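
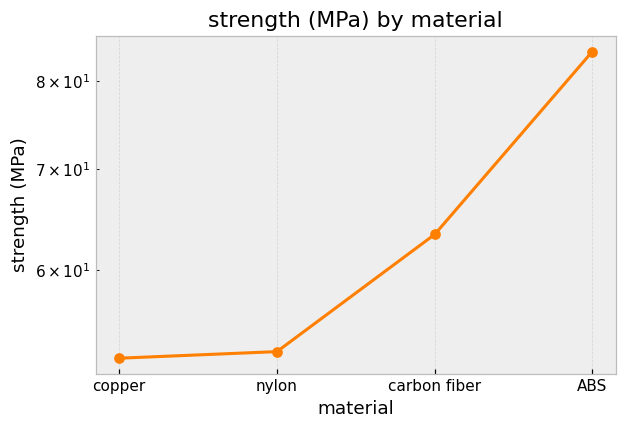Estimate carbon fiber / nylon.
≈ 1.18×

carbon fiber ≈ 65, nylon ≈ 55; 65/55 ≈ 1.18.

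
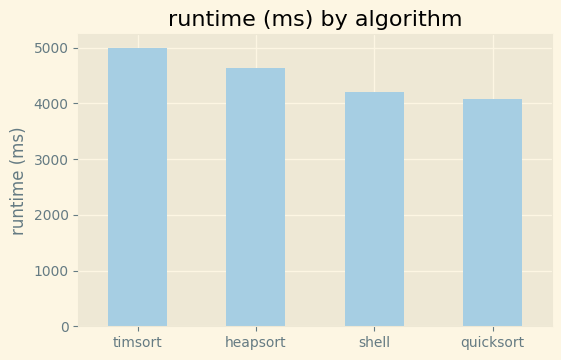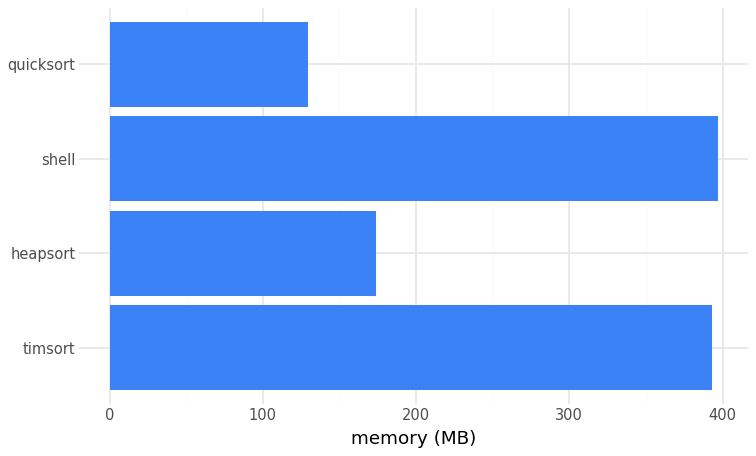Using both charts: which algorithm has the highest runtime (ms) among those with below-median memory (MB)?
heapsort

Chart 2 median memory (MB) ≈ 300; below-median algorithms: heapsort, quicksort. Among those, heapsort has the highest runtime (ms) (≈ 4500).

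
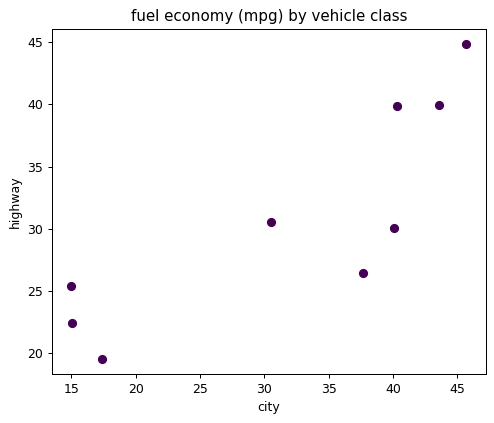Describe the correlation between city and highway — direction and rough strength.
positive, strong

Points are positively correlated; strong (|r| ≈ 0.8).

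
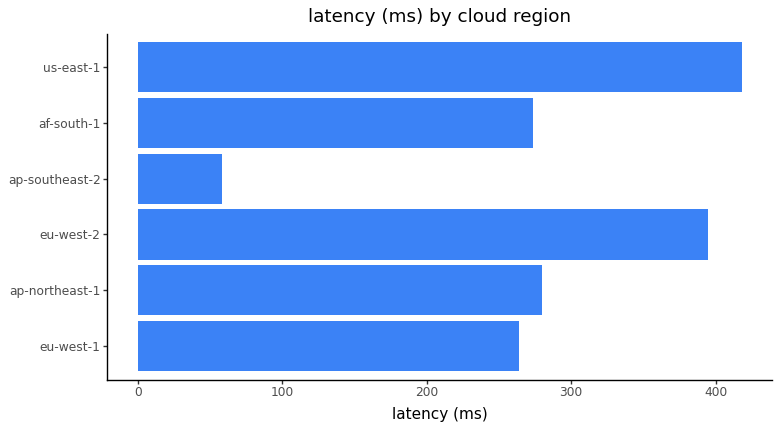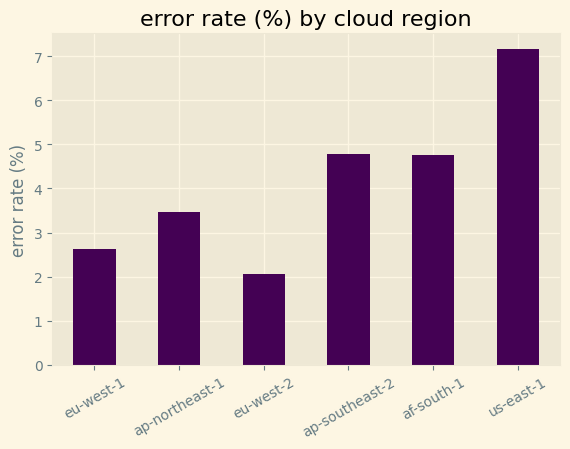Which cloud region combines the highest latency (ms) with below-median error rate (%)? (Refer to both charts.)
Chart 2 median error rate (%) ≈ 4; below-median cloud regions: eu-west-1, ap-northeast-1, eu-west-2. Among those, eu-west-2 has the highest latency (ms) (≈ 400).

eu-west-2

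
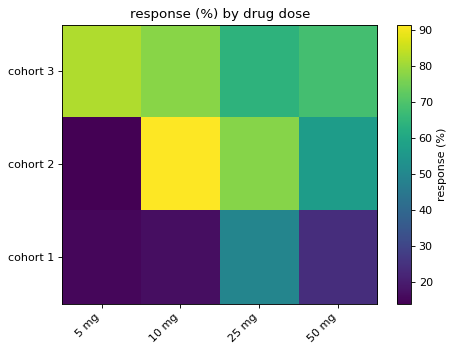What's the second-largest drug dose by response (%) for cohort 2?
Top 3 for cohort 2: 10 mg ≈ 90, 25 mg ≈ 80, 50 mg ≈ 60.

25 mg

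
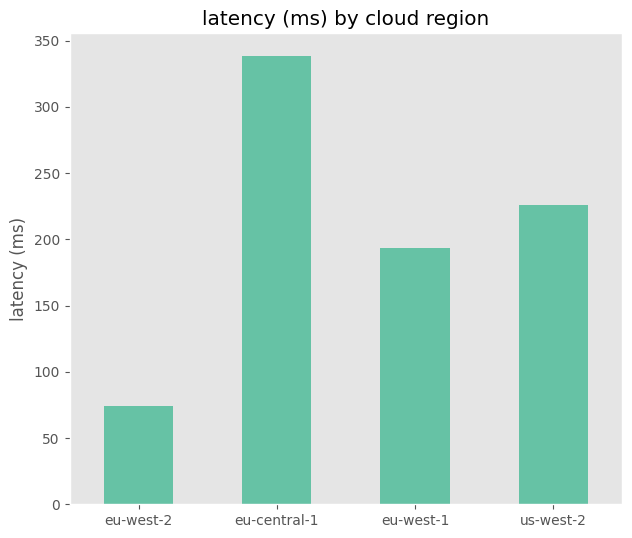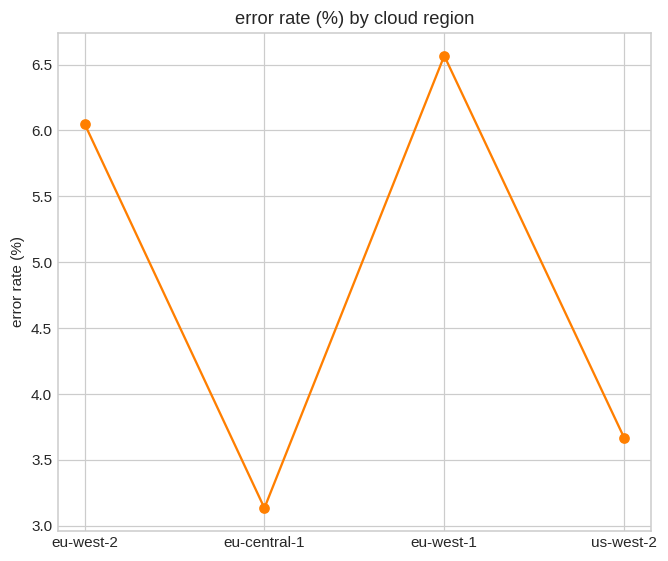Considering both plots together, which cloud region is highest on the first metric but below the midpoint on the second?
eu-central-1

Chart 2 median error rate (%) ≈ 5; below-median cloud regions: eu-central-1, us-west-2. Among those, eu-central-1 has the highest latency (ms) (≈ 350).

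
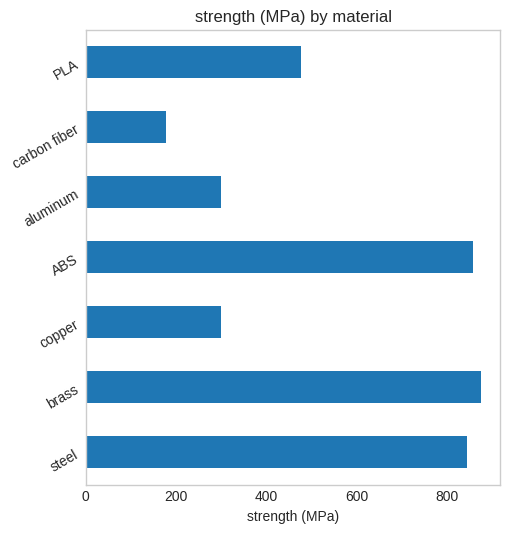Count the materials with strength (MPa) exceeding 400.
4

Above 400: steel, brass, ABS, PLA.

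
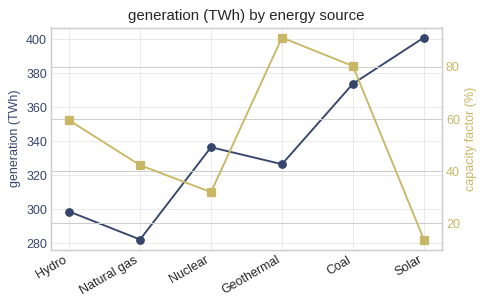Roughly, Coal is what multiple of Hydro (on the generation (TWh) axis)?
Coal ≈ 370, Hydro ≈ 300; 370/300 ≈ 1.23.

≈ 1.23×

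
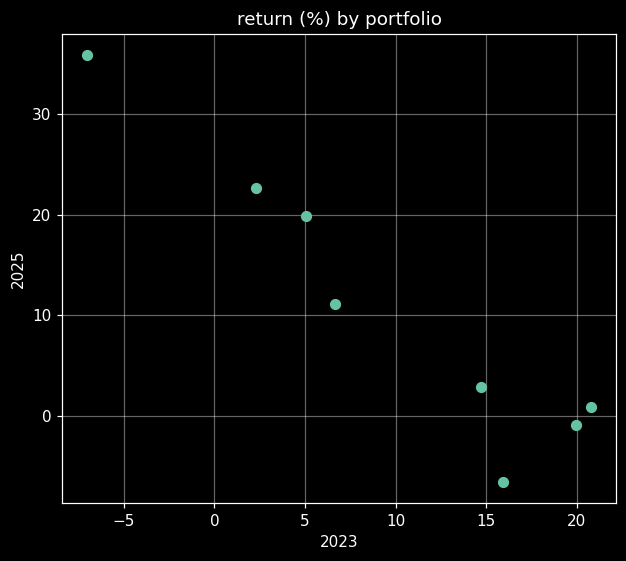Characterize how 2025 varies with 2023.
Points are negatively correlated; strong (|r| ≈ 1.0).

negative, strong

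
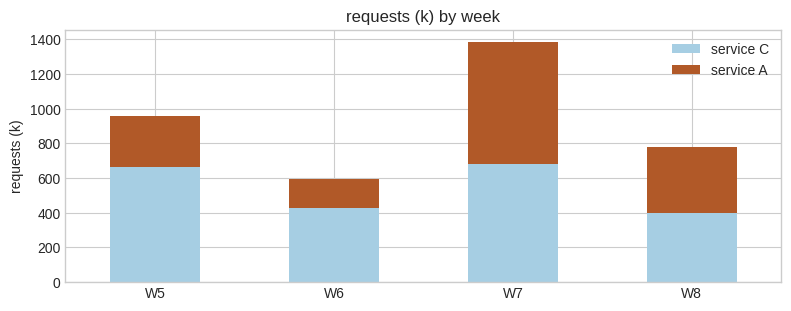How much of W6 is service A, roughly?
service A top ≈ 600, bottom ≈ 400; segment ≈ 200.

≈ 200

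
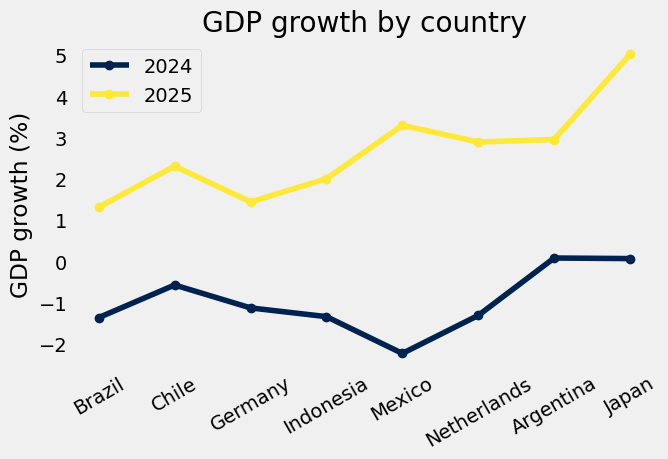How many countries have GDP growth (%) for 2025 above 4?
1

Above 4: Japan.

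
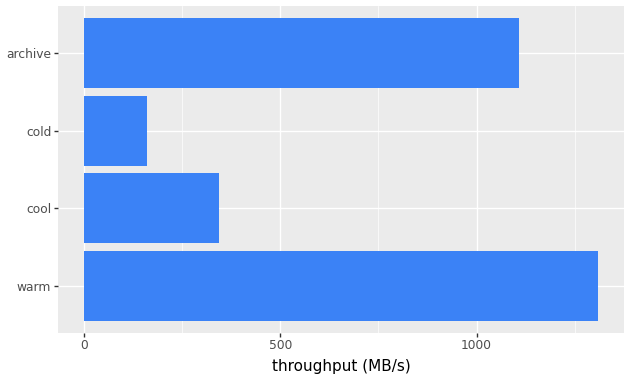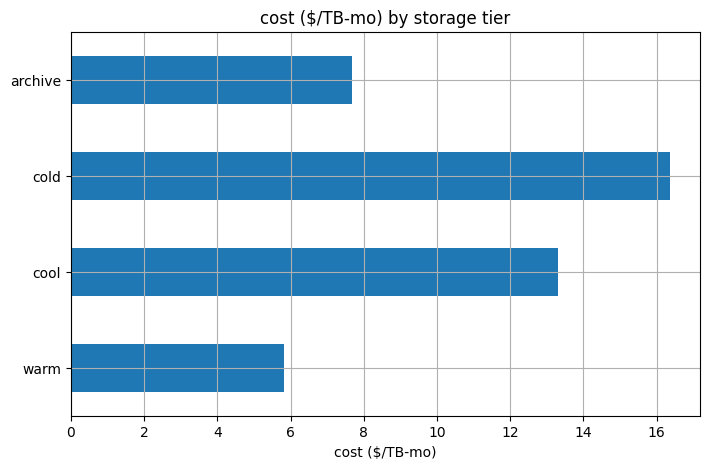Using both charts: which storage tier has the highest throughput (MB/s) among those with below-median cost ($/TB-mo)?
warm

Chart 2 median cost ($/TB-mo) ≈ 10; below-median storage tiers: warm, archive. Among those, warm has the highest throughput (MB/s) (≈ 1400).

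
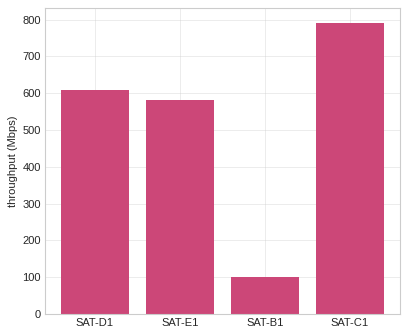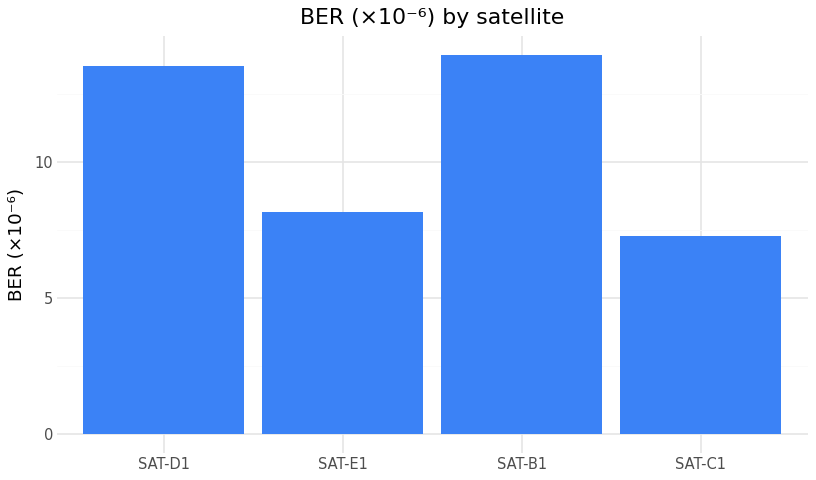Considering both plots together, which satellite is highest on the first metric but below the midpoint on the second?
SAT-C1

Chart 2 median BER (×10⁻⁶) ≈ 10; below-median satellites: SAT-E1, SAT-C1. Among those, SAT-C1 has the highest throughput (Mbps) (≈ 800).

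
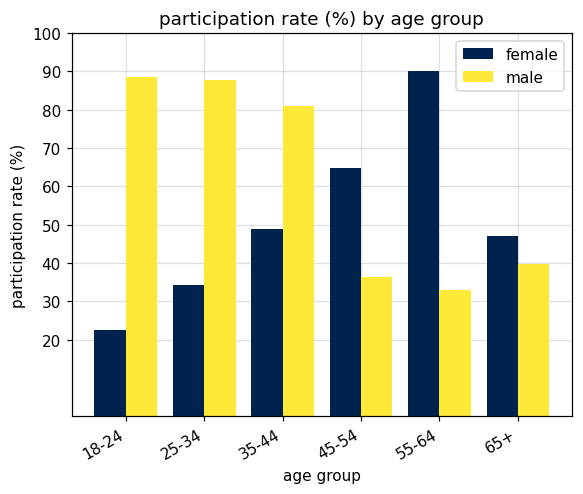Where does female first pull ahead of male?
35-44: female ≈ 50 vs male ≈ 80 (not yet); 45-54: female ≈ 60 vs male ≈ 40 (first crossover).

45-54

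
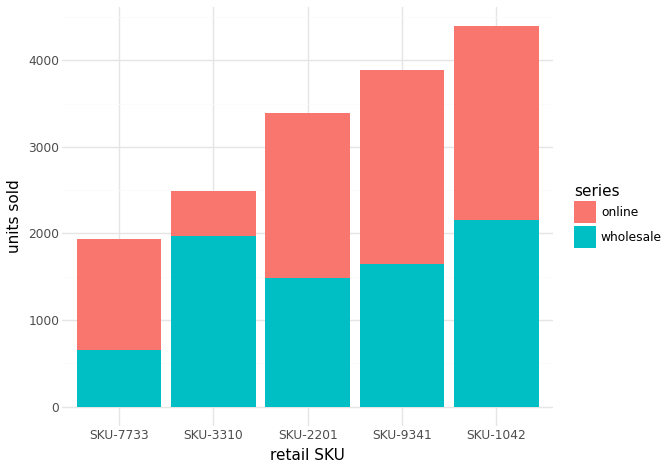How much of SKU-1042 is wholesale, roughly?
≈ 2000

wholesale top ≈ 2000, bottom ≈ 0; segment ≈ 2000.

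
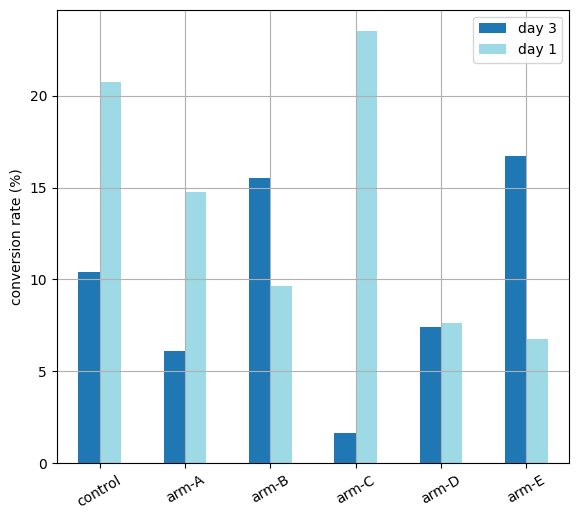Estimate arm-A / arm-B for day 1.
≈ 1.4×

arm-A ≈ 14, arm-B ≈ 10; 14/10 ≈ 1.4.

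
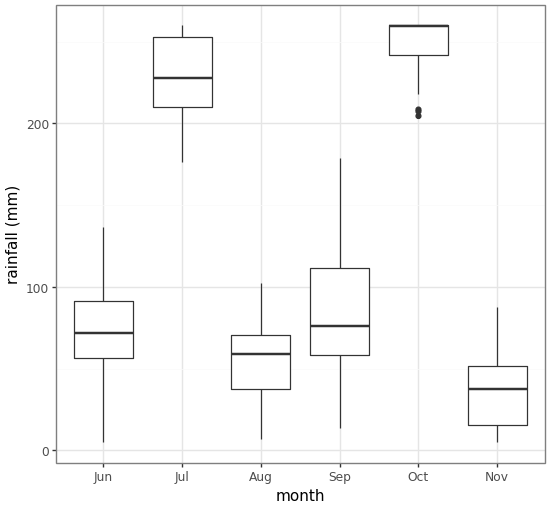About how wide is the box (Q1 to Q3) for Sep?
Q3 ≈ 120, Q1 ≈ 60; IQR ≈ 60.

≈ 60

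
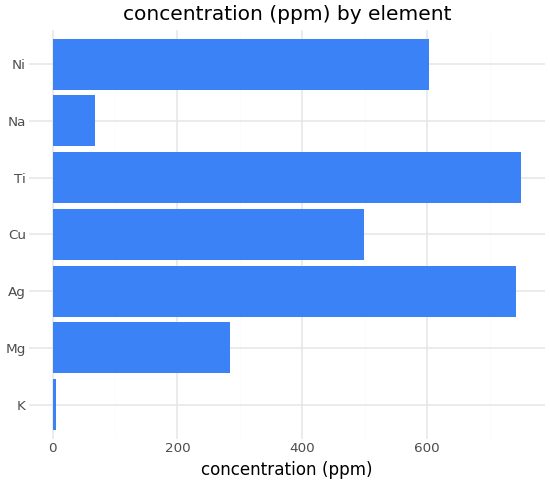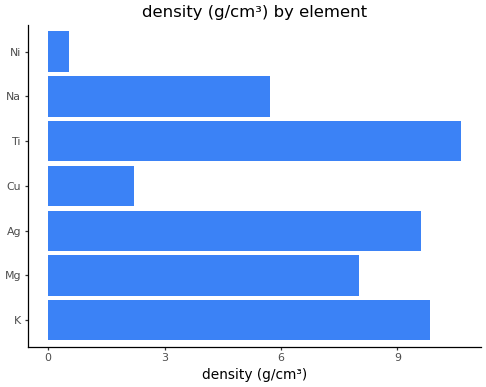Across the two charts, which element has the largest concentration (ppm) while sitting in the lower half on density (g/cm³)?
Chart 2 median density (g/cm³) ≈ 8; below-median elements: Cu, Na, Ni. Among those, Ni has the highest concentration (ppm) (≈ 600).

Ni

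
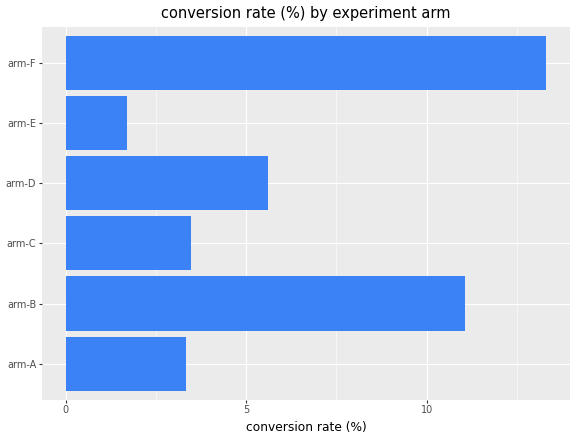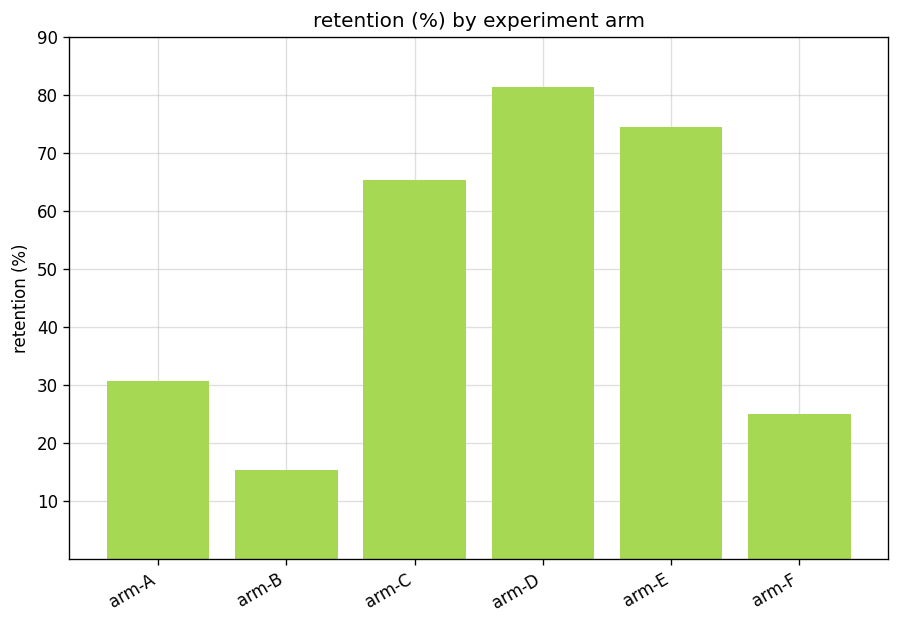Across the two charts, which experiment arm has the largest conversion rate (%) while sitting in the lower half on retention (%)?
arm-F

Chart 2 median retention (%) ≈ 50; below-median experiment arms: arm-A, arm-B, arm-F. Among those, arm-F has the highest conversion rate (%) (≈ 14).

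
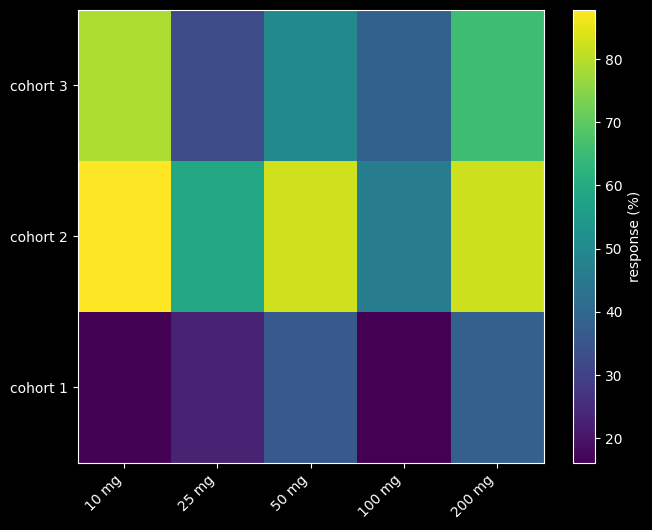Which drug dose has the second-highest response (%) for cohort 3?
Top 3 for cohort 3: 10 mg ≈ 80, 200 mg ≈ 70, 50 mg ≈ 50.

200 mg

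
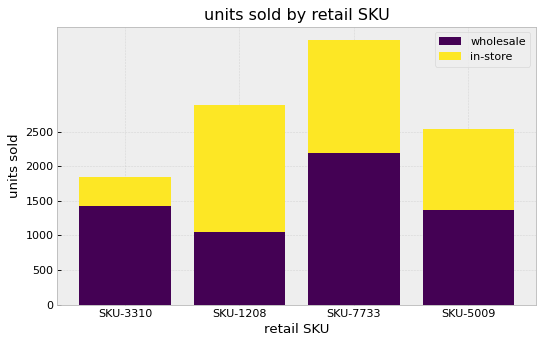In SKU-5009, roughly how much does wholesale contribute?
wholesale top ≈ 1500, bottom ≈ 0; segment ≈ 1500.

≈ 1500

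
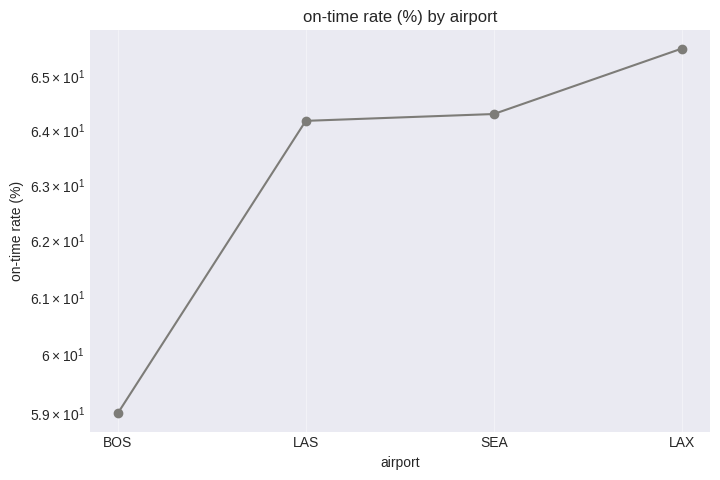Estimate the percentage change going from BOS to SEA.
BOS ≈ 59, SEA ≈ 64; (64 − 59) / 59 ≈ +8.5%.

≈ +8.5%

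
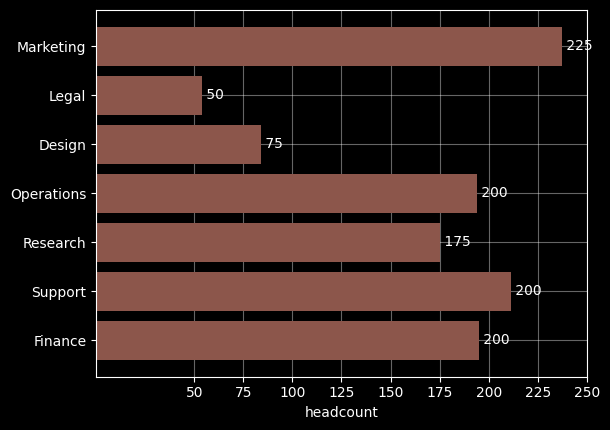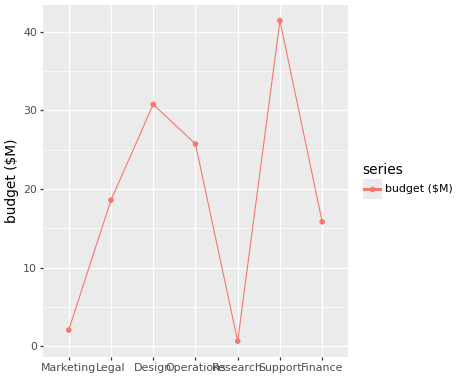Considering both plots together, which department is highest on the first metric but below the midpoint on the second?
Chart 2 median budget ($M) ≈ 20; below-median departments: Marketing, Research, Finance. Among those, Marketing has the highest headcount (≈ 225).

Marketing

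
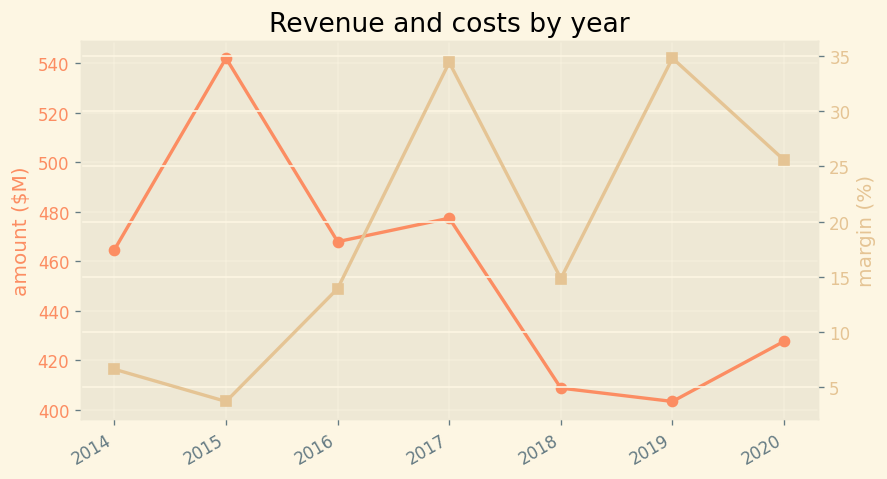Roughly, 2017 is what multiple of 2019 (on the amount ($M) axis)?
2017 ≈ 480, 2019 ≈ 400; 480/400 ≈ 1.2.

≈ 1.2×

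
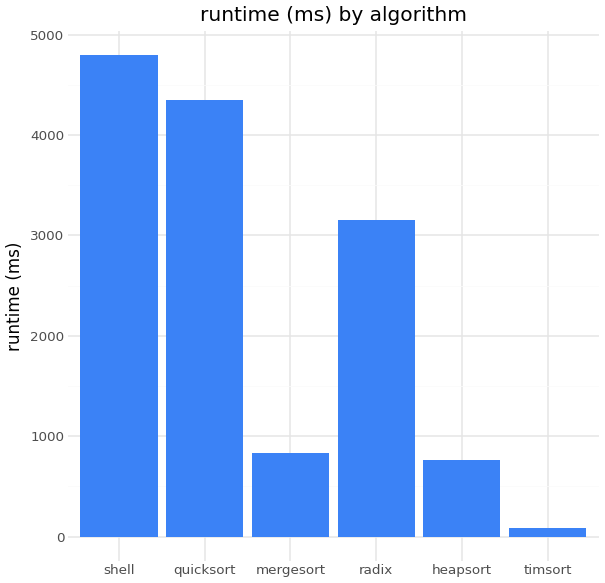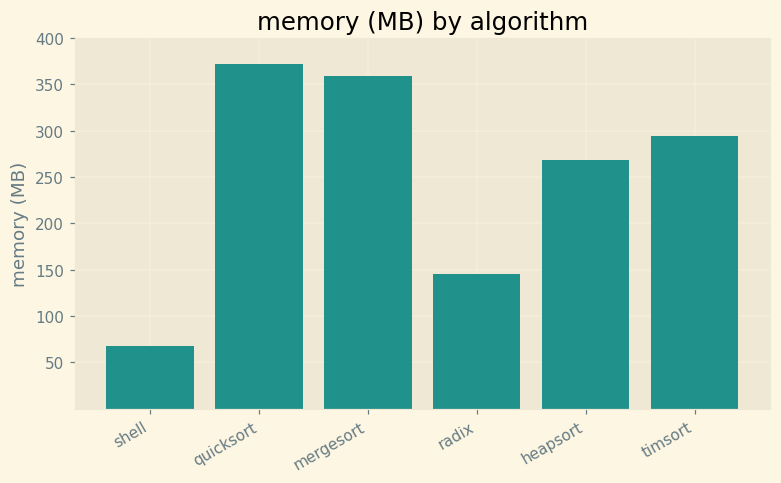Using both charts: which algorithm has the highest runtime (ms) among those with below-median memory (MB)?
shell

Chart 2 median memory (MB) ≈ 300; below-median algorithms: shell, radix, heapsort. Among those, shell has the highest runtime (ms) (≈ 5000).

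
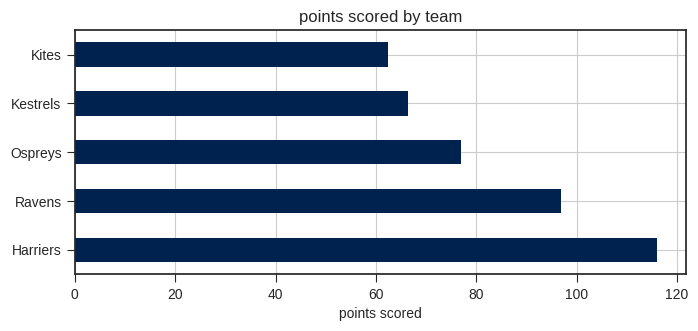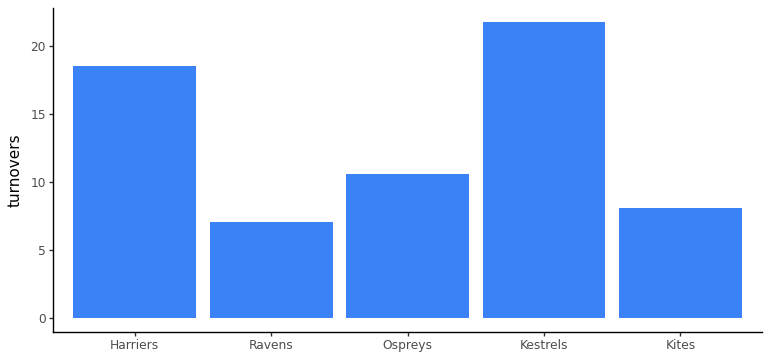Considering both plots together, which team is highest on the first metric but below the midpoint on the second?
Ravens

Chart 2 median turnovers ≈ 10; below-median teams: Ravens, Kites. Among those, Ravens has the highest points scored (≈ 100).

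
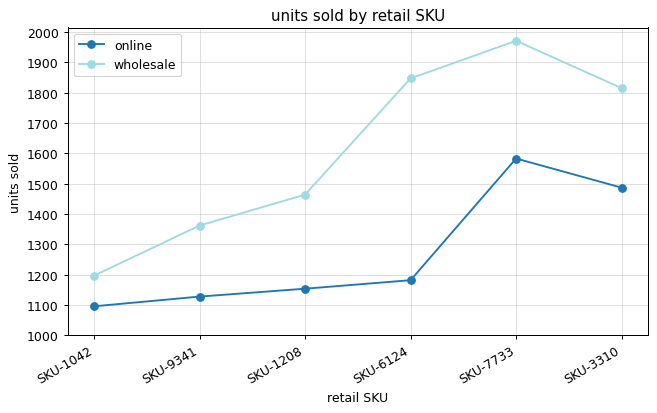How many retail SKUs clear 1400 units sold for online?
2

Above 1400: SKU-7733, SKU-3310.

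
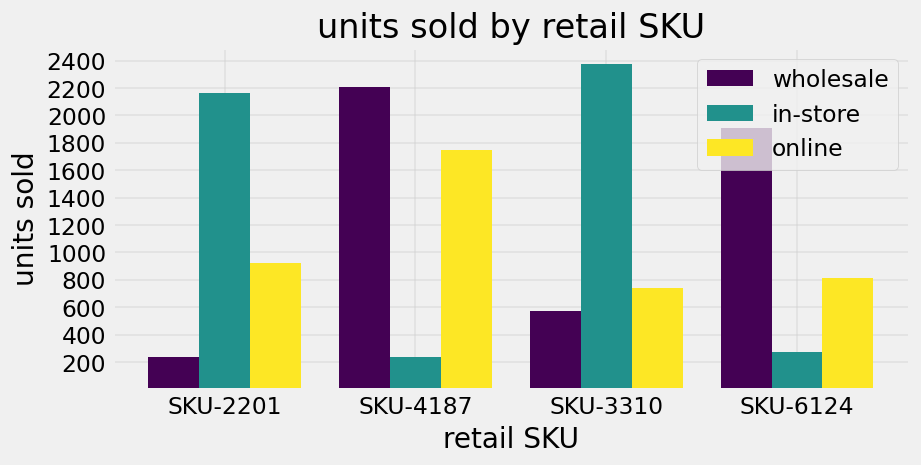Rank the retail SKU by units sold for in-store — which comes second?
SKU-2201

Top 3 for in-store: SKU-3310 ≈ 2400, SKU-2201 ≈ 2200, SKU-6124 ≈ 200.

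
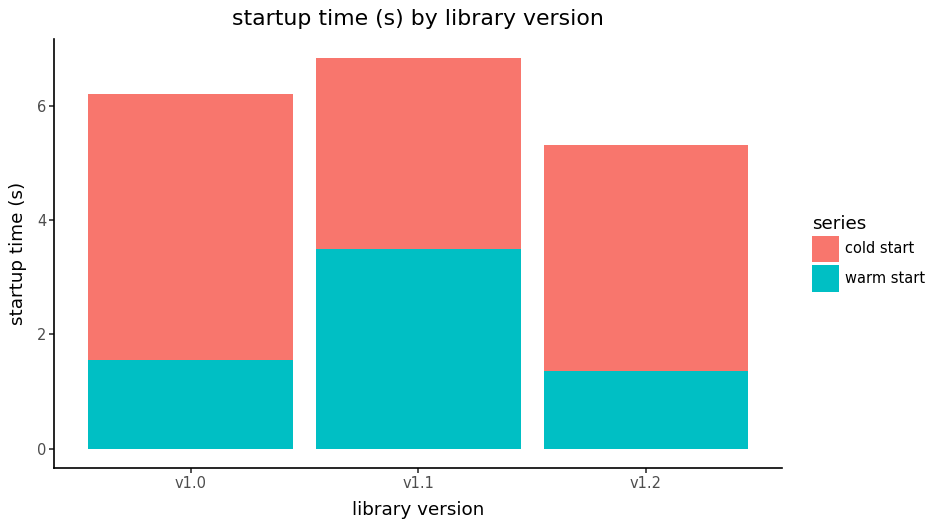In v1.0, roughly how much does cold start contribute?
cold start top ≈ 6, bottom ≈ 2; segment ≈ 4.

≈ 4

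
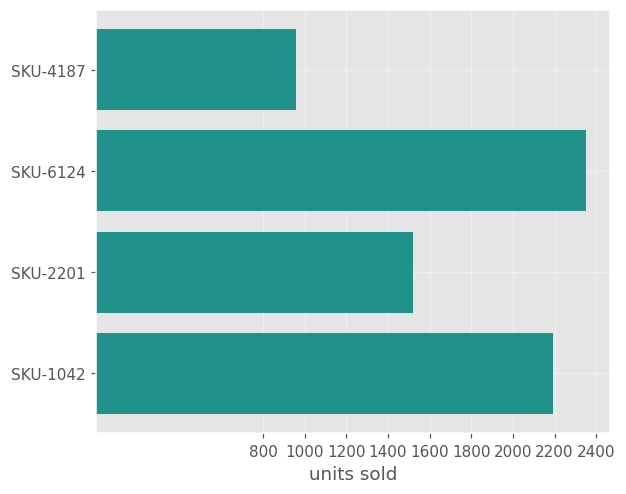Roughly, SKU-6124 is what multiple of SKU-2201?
≈ 1.5×

SKU-6124 ≈ 2400, SKU-2201 ≈ 1600; 2400/1600 ≈ 1.5.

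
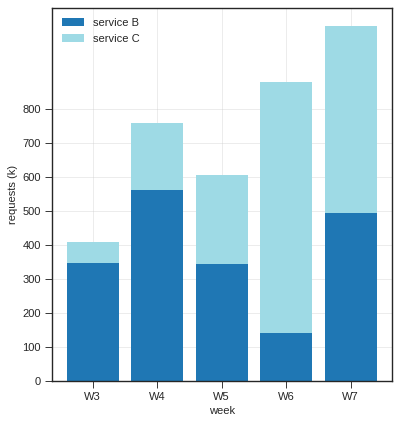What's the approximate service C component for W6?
service C top ≈ 900, bottom ≈ 100; segment ≈ 800.

≈ 800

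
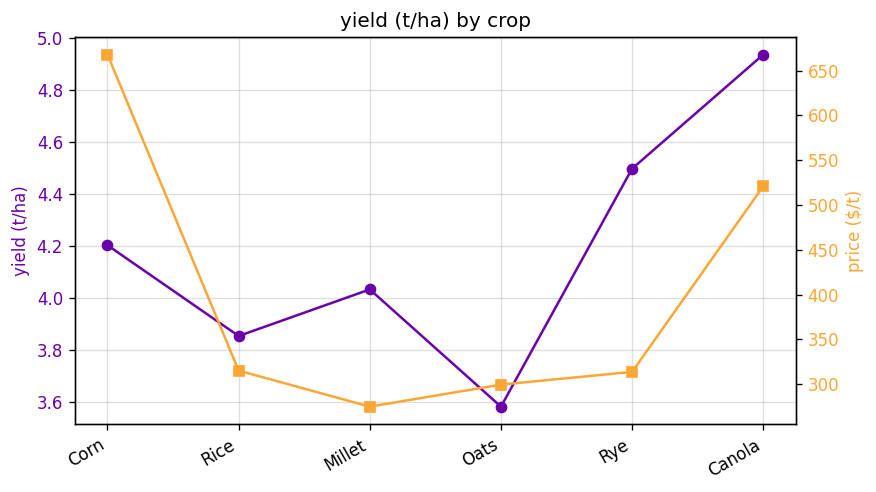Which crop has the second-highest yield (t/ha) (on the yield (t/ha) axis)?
Top 3 (on the yield (t/ha) axis): Canola ≈ 5.0, Rye ≈ 4.4, Corn ≈ 4.2.

Rye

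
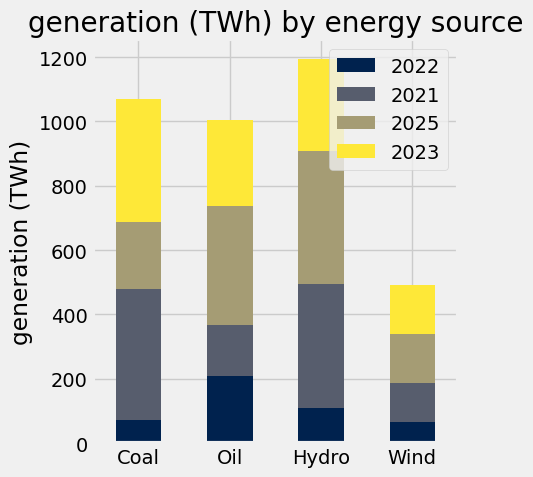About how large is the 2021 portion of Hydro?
≈ 400

2021 top ≈ 500, bottom ≈ 100; segment ≈ 400.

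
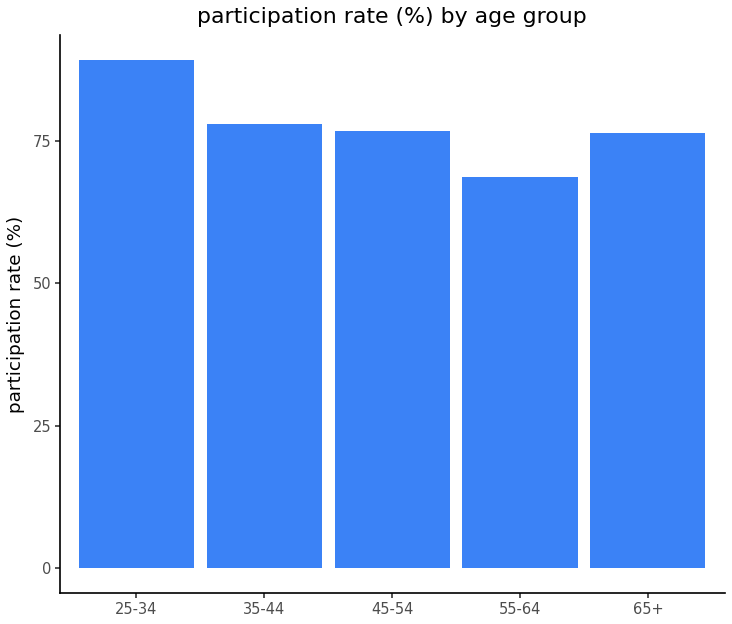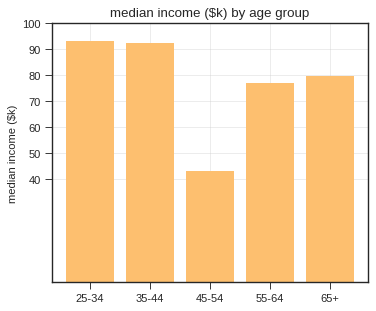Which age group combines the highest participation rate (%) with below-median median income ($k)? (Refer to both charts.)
45-54

Chart 2 median median income ($k) ≈ 80; below-median age groups: 45-54, 55-64. Among those, 45-54 has the highest participation rate (%) (≈ 80).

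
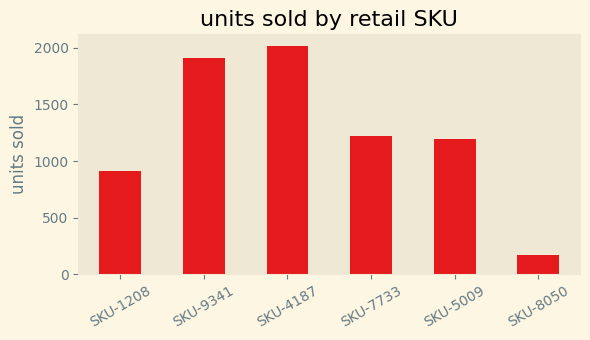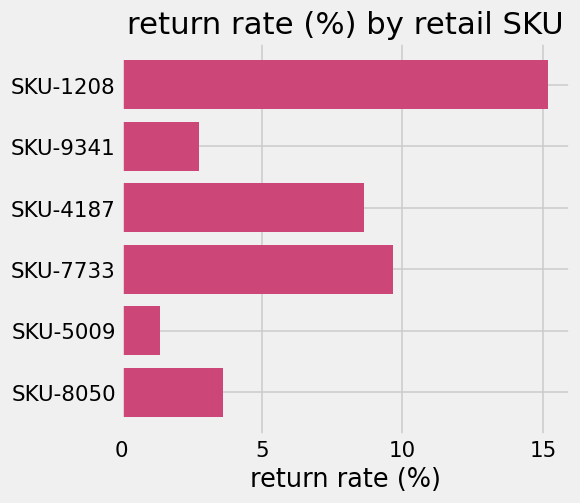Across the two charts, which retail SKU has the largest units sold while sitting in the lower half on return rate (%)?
Chart 2 median return rate (%) ≈ 6; below-median retail SKUs: SKU-9341, SKU-5009, SKU-8050. Among those, SKU-9341 has the highest units sold (≈ 2000).

SKU-9341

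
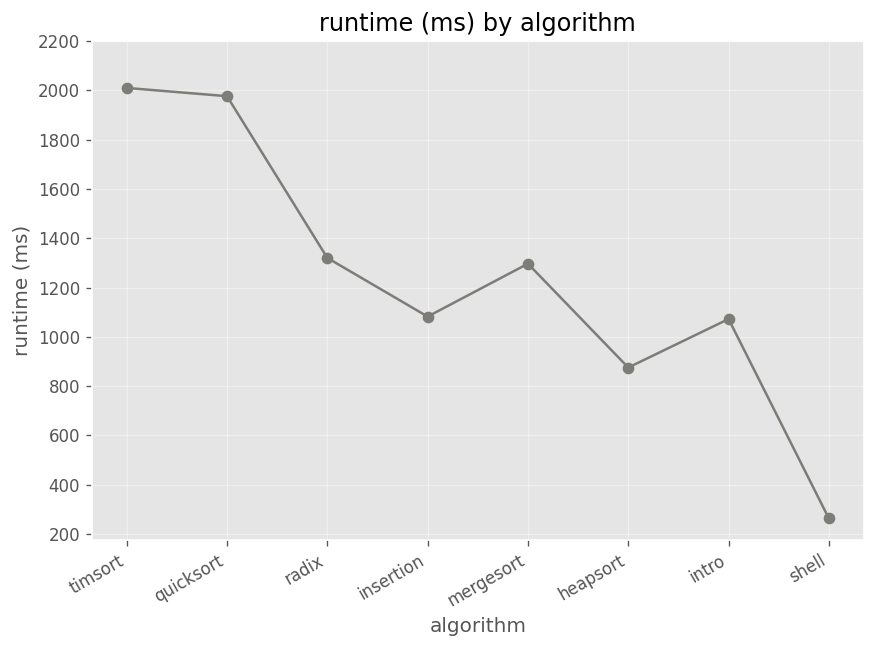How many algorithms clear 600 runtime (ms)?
Above 600: timsort, quicksort, radix, insertion, mergesort, heapsort, intro.

7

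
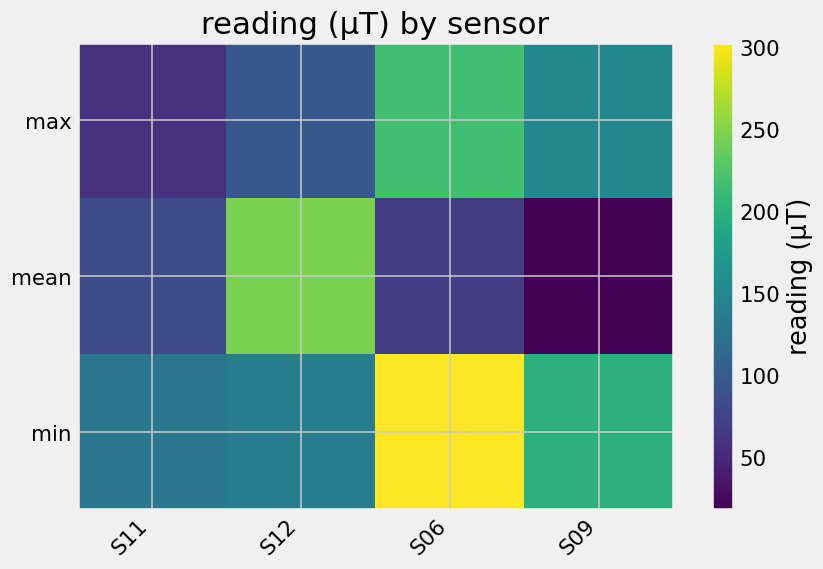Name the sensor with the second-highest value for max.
Top 3 for max: S06 ≈ 225, S09 ≈ 150, S12 ≈ 100.

S09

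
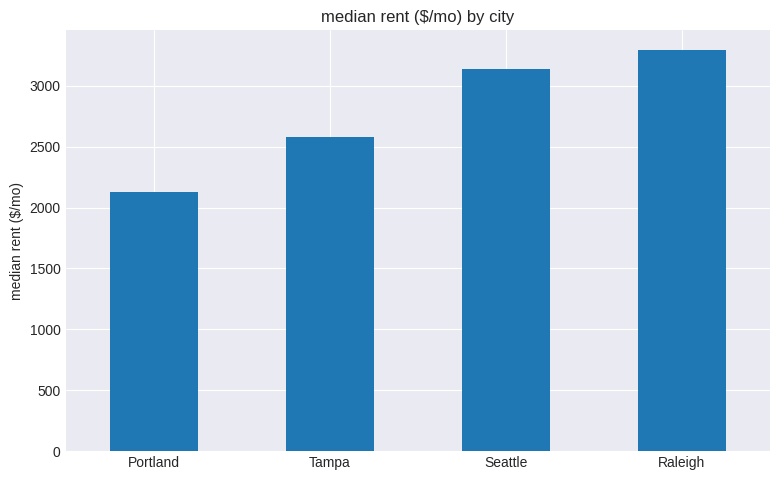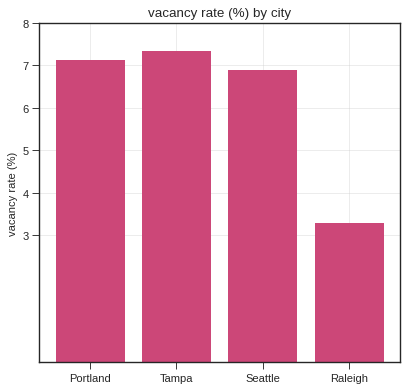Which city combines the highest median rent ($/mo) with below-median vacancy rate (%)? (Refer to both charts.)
Raleigh

Chart 2 median vacancy rate (%) ≈ 7; below-median cities: Seattle, Raleigh. Among those, Raleigh has the highest median rent ($/mo) (≈ 3500).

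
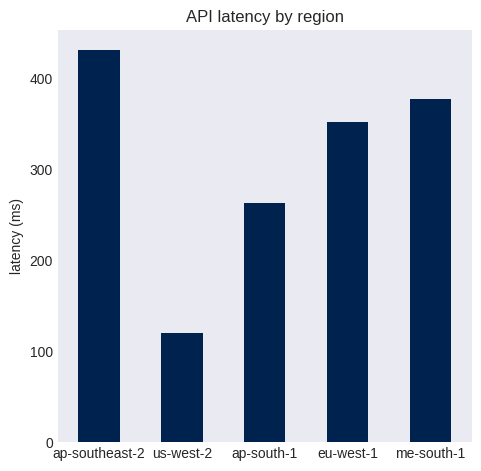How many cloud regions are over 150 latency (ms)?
4

Above 150: ap-southeast-2, ap-south-1, eu-west-1, me-south-1.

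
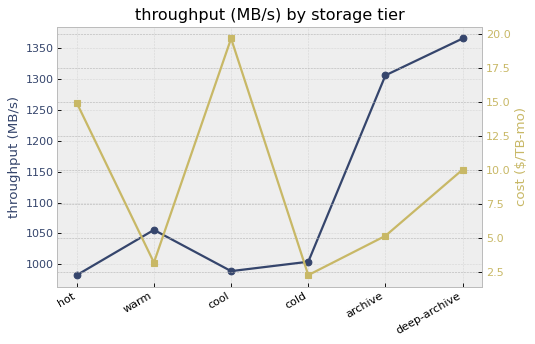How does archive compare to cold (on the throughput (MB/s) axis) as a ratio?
≈ 1.3×

archive ≈ 1300, cold ≈ 1000; 1300/1000 ≈ 1.3.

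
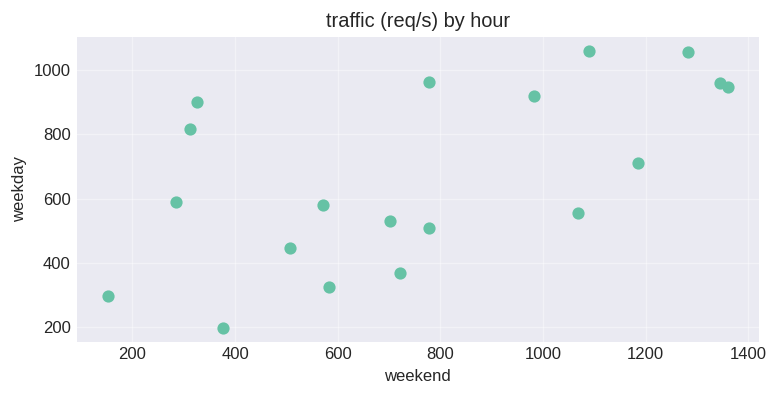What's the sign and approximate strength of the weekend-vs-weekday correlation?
Points are positively correlated; moderate (|r| ≈ 0.6).

positive, moderate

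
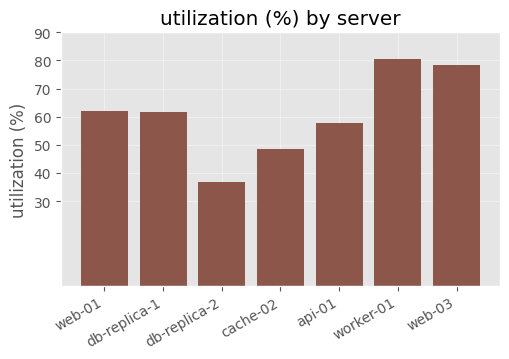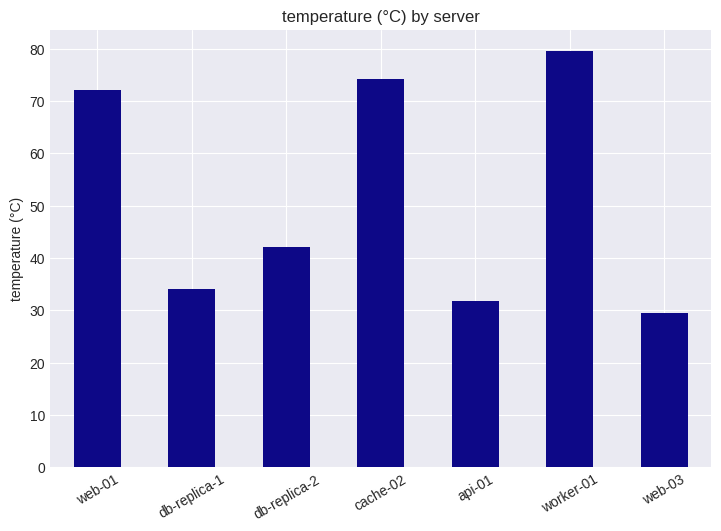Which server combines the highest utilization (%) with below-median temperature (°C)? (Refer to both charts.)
Chart 2 median temperature (°C) ≈ 40; below-median servers: db-replica-1, api-01, web-03. Among those, web-03 has the highest utilization (%) (≈ 80).

web-03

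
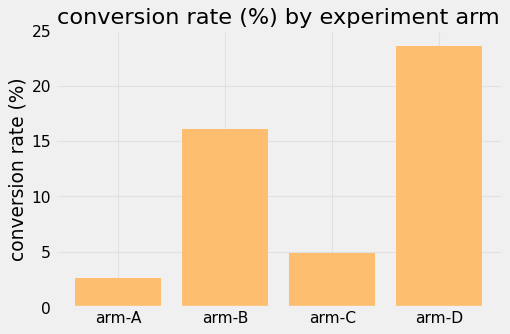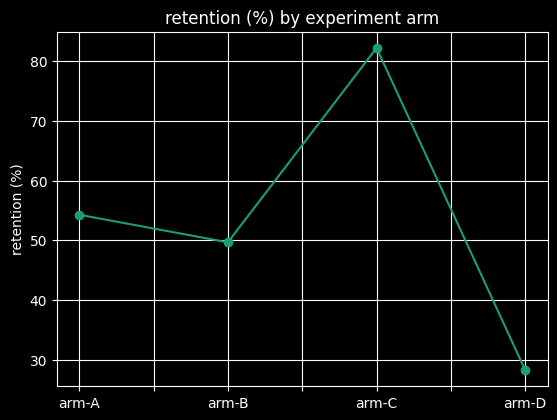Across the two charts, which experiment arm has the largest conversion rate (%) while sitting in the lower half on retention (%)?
arm-D

Chart 2 median retention (%) ≈ 50; below-median experiment arms: arm-B, arm-D. Among those, arm-D has the highest conversion rate (%) (≈ 25).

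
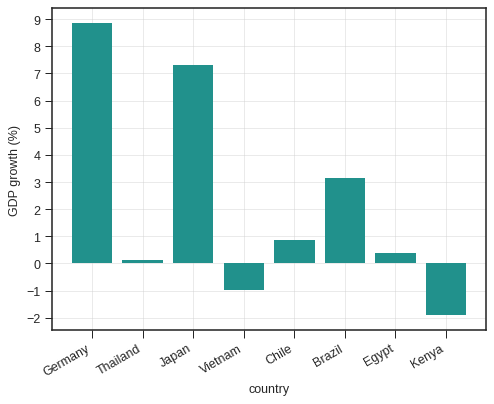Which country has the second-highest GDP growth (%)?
Japan

Top 3: Germany ≈ 9, Japan ≈ 7, Brazil ≈ 3.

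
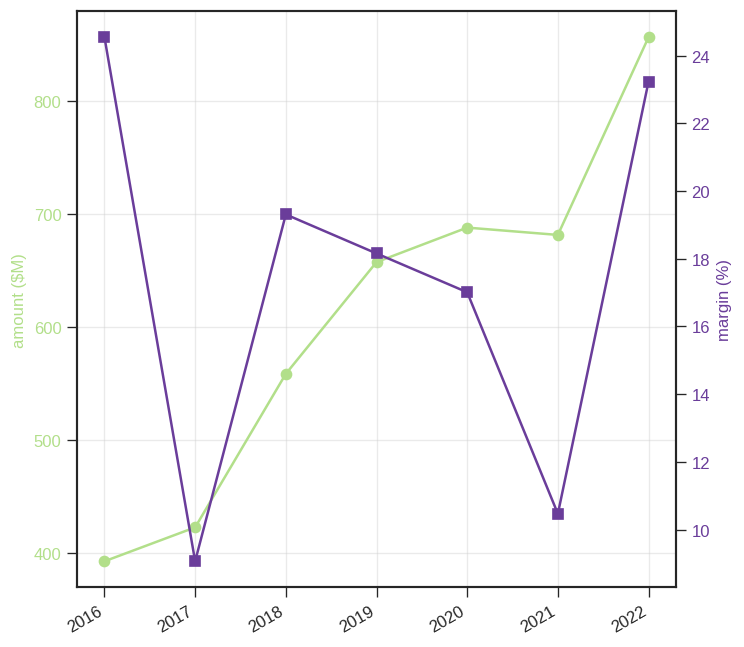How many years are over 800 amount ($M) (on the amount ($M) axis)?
1

Above 800: 2022.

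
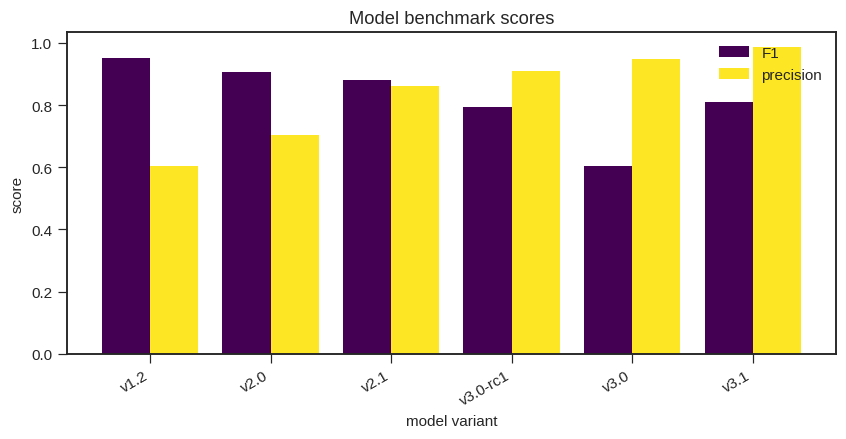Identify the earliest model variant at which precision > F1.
v2.1: precision ≈ 0.9 vs F1 ≈ 0.9 (not yet); v3.0-rc1: precision ≈ 0.9 vs F1 ≈ 0.8 (first crossover).

v3.0-rc1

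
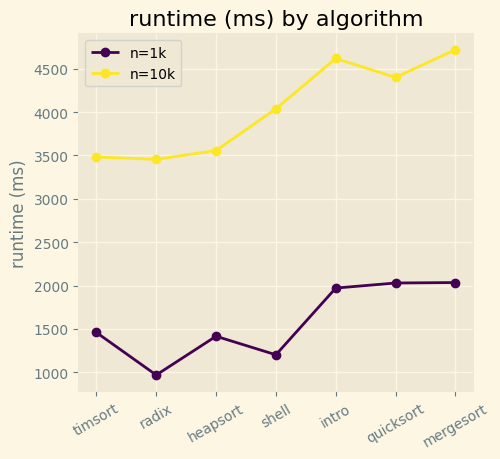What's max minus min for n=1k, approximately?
≈ 1000

Max mergesort ≈ 2000, min radix ≈ 1000; range ≈ 1000.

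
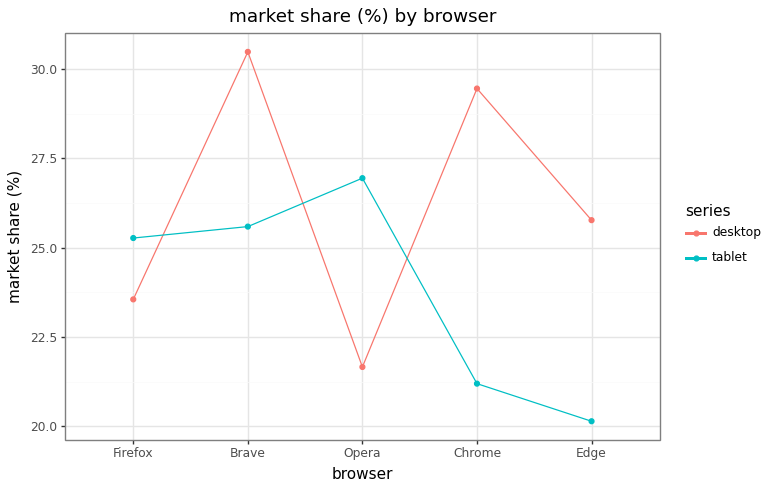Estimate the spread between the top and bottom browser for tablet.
≈ 7

Max Opera ≈ 27, min Edge ≈ 20; range ≈ 7.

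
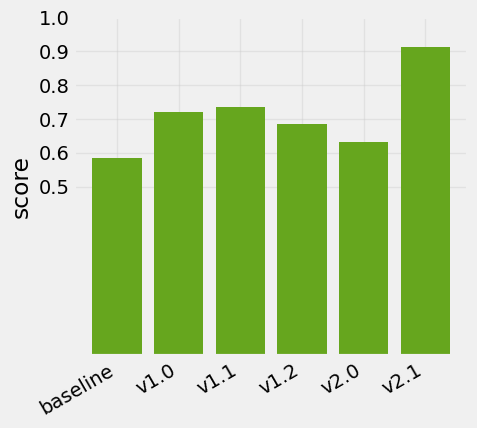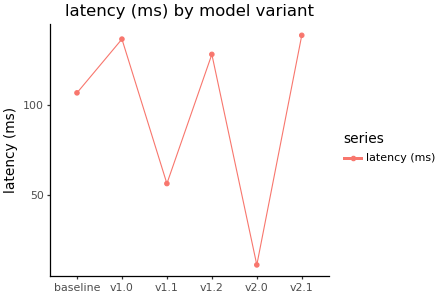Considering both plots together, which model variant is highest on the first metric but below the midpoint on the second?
Chart 2 median latency (ms) ≈ 120; below-median model variants: baseline, v1.1, v2.0. Among those, v1.1 has the highest score (≈ 0.7).

v1.1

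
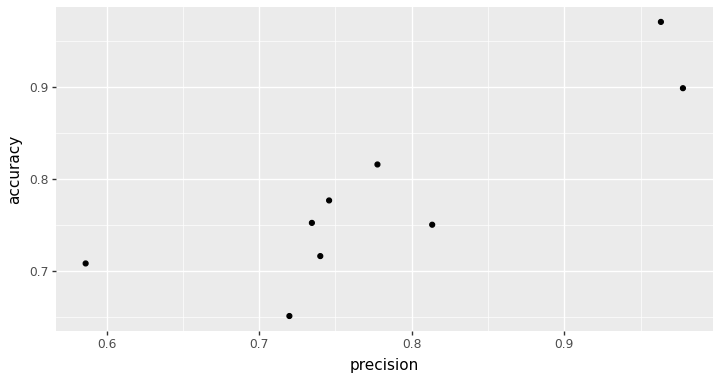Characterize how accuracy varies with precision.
positive, strong

Points are positively correlated; strong (|r| ≈ 0.9).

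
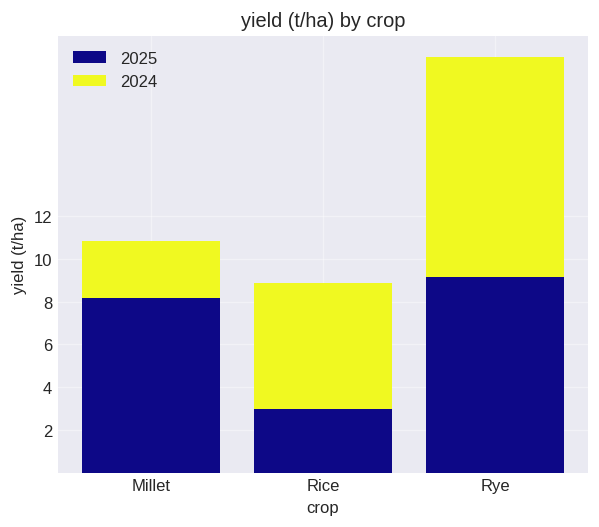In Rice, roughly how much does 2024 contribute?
≈ 6

2024 top ≈ 8, bottom ≈ 2; segment ≈ 6.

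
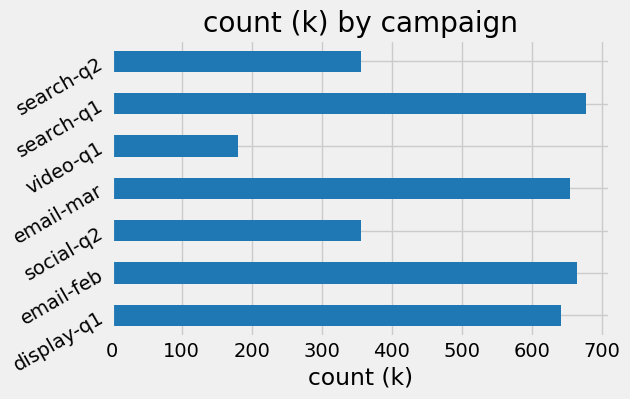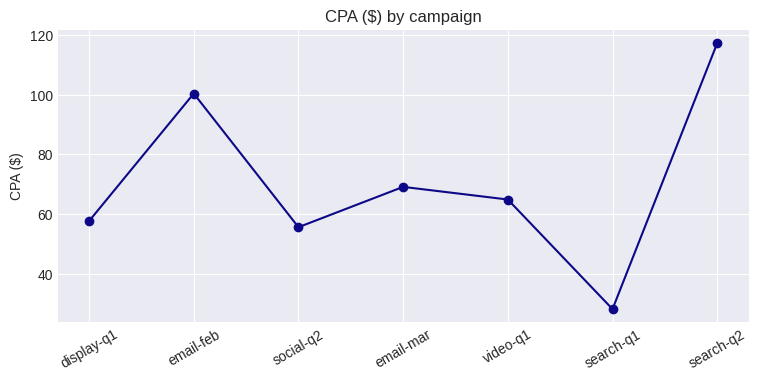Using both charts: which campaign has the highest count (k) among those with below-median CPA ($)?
Chart 2 median CPA ($) ≈ 60; below-median campaigns: display-q1, social-q2, search-q1. Among those, search-q1 has the highest count (k) (≈ 700).

search-q1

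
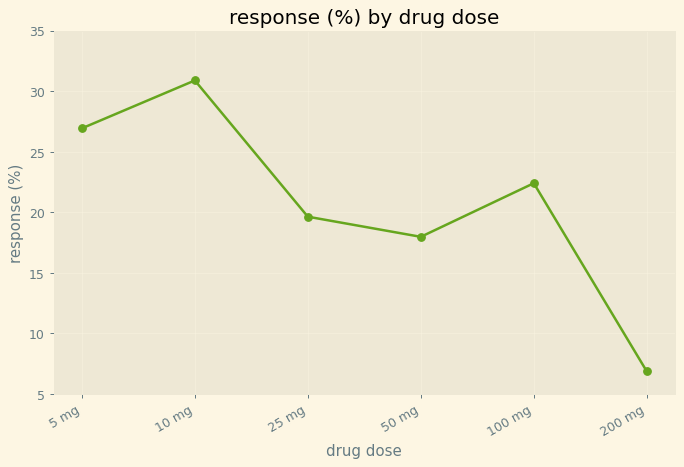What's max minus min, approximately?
≈ 25

Max 10 mg ≈ 30, min 200 mg ≈ 5; range ≈ 25.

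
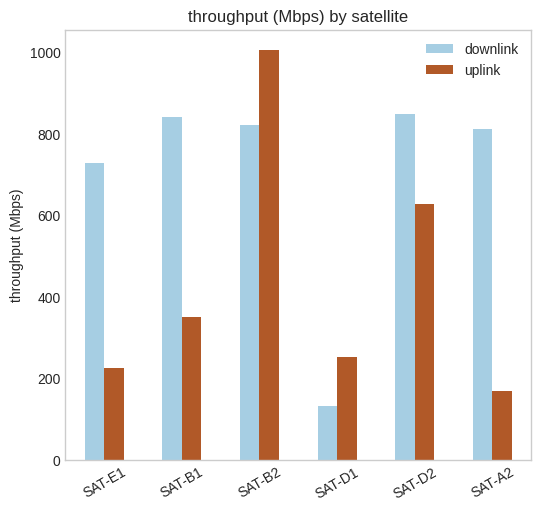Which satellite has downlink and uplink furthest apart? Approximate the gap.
SAT-A2, ≈ 600 Mbps

SAT-A2: downlink ≈ 800, uplink ≈ 200 → gap ≈ 600. Next-largest (SAT-E1) is only ≈ 500.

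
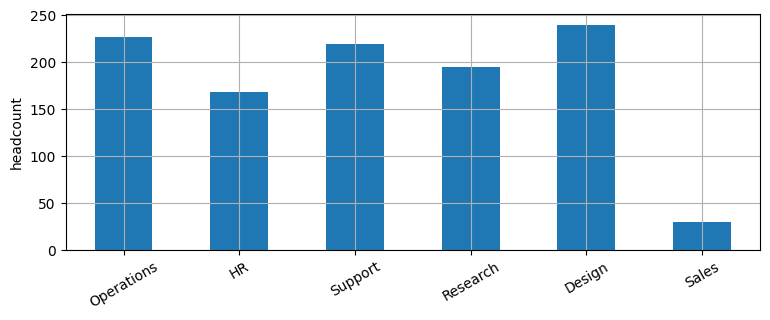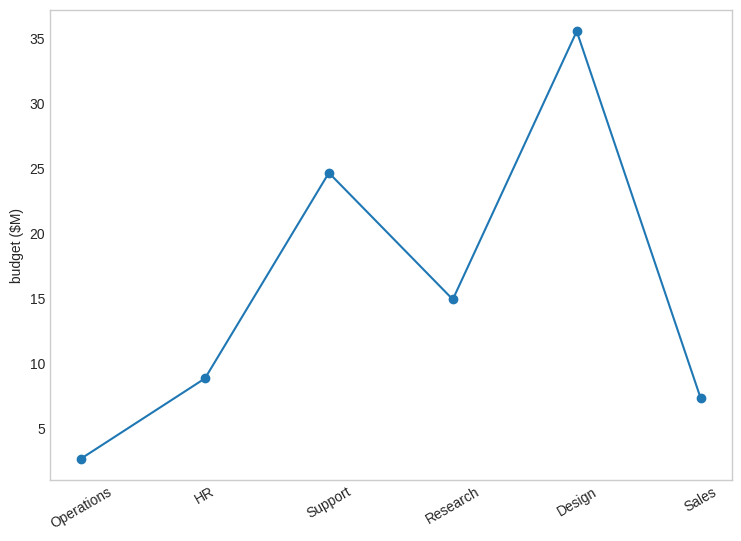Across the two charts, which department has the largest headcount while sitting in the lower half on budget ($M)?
Operations

Chart 2 median budget ($M) ≈ 10; below-median departments: Operations, HR, Sales. Among those, Operations has the highest headcount (≈ 225).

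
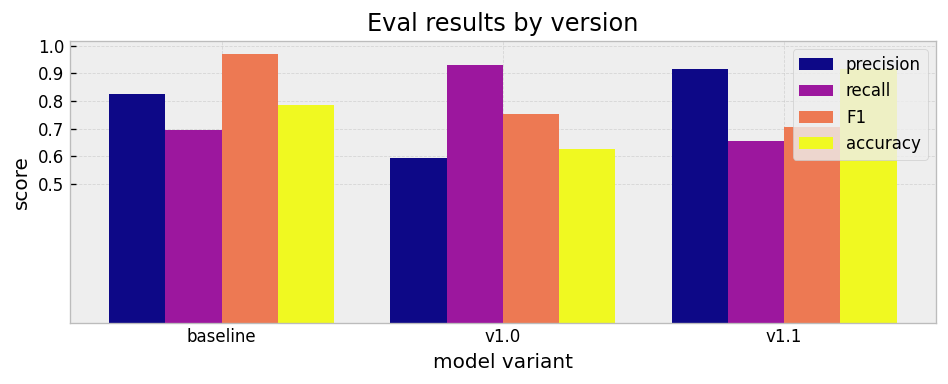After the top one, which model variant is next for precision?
Top 3 for precision: v1.1 ≈ 0.9, baseline ≈ 0.8, v1.0 ≈ 0.6.

baseline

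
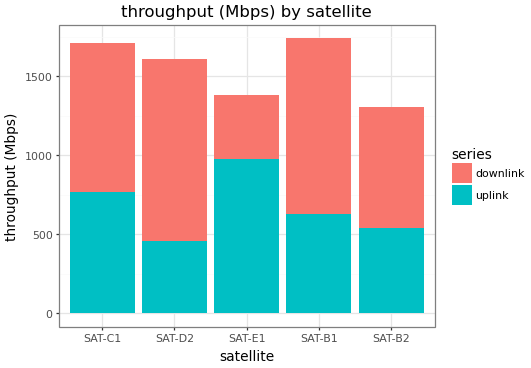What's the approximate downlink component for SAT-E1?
≈ 400

downlink top ≈ 1400, bottom ≈ 1000; segment ≈ 400.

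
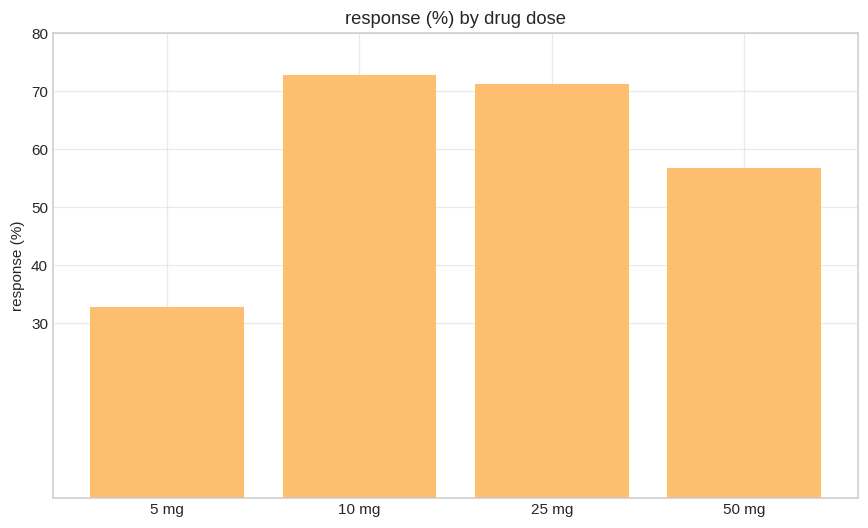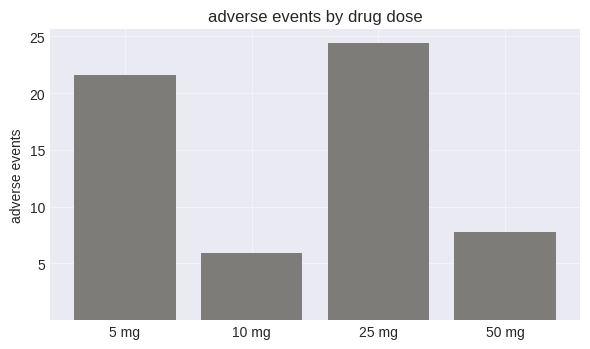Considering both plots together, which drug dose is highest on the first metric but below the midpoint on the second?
10 mg

Chart 2 median adverse events ≈ 15; below-median drug doses: 10 mg, 50 mg. Among those, 10 mg has the highest response (%) (≈ 70).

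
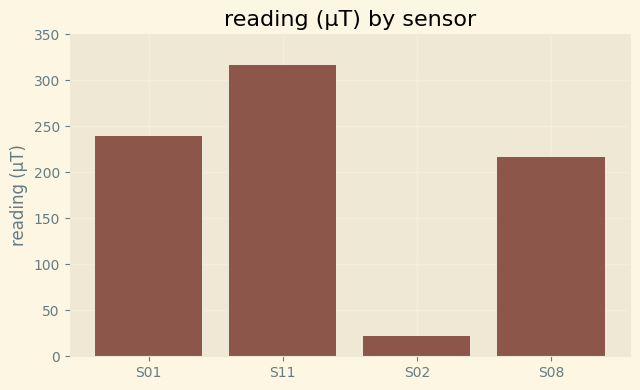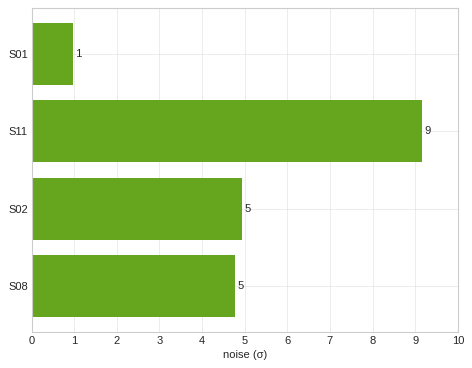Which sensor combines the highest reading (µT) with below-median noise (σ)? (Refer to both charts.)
S01

Chart 2 median noise (σ) ≈ 5; below-median sensors: S01, S08. Among those, S01 has the highest reading (µT) (≈ 250).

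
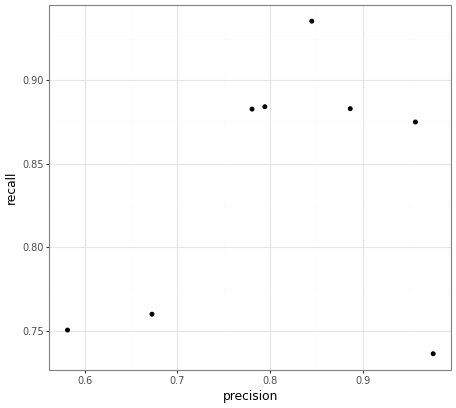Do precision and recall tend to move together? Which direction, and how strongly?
Points are positively correlated; weak (|r| ≈ 0.3).

positive, weak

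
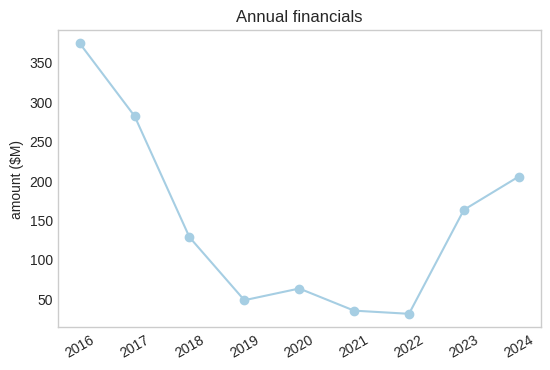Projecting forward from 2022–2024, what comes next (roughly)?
Last three: 50, 150, 200 → slope ≈ 75/step → next ≈ 275.

≈ 275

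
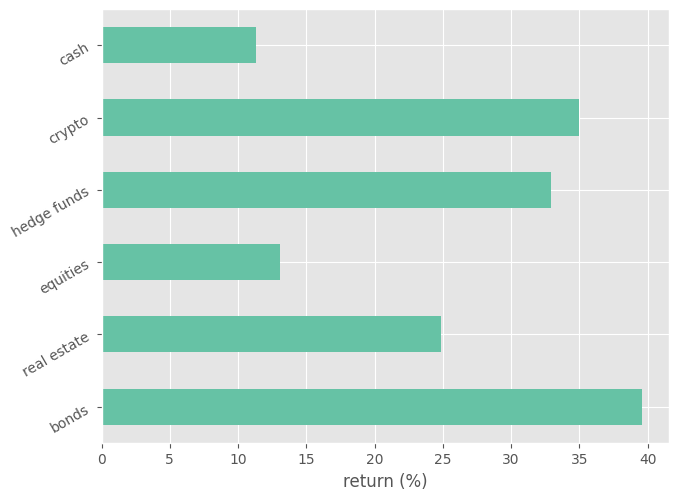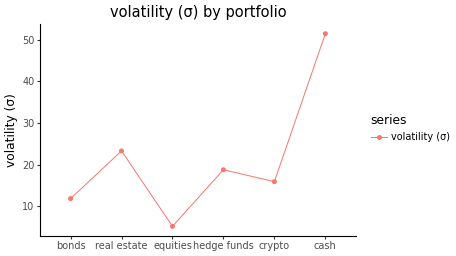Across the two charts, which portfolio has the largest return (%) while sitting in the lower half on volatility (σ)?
bonds

Chart 2 median volatility (σ) ≈ 15; below-median portfolios: bonds, equities, crypto. Among those, bonds has the highest return (%) (≈ 40).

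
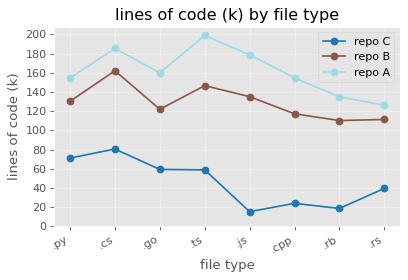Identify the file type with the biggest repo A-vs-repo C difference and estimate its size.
.js, ≈ 160 k

.js: repo A ≈ 180, repo C ≈ 20 → gap ≈ 160. Next-largest (.ts) is only ≈ 140.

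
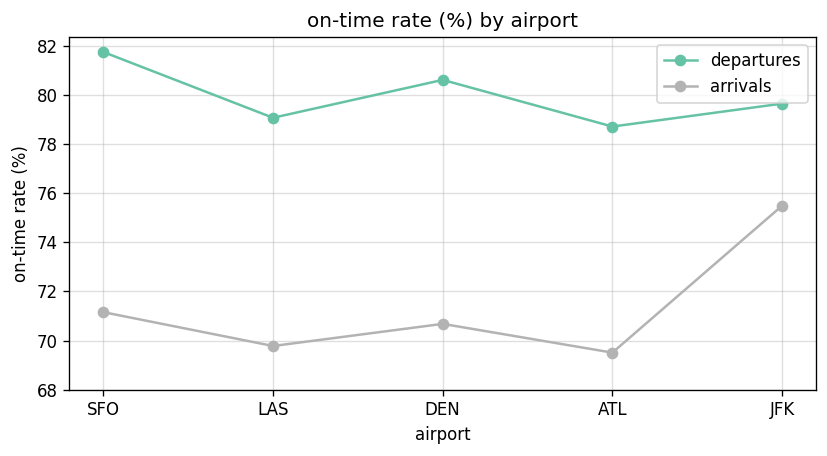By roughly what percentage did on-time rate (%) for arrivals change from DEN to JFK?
≈ +8.6%

DEN ≈ 70, JFK ≈ 76; (76 − 70) / 70 ≈ +8.6%.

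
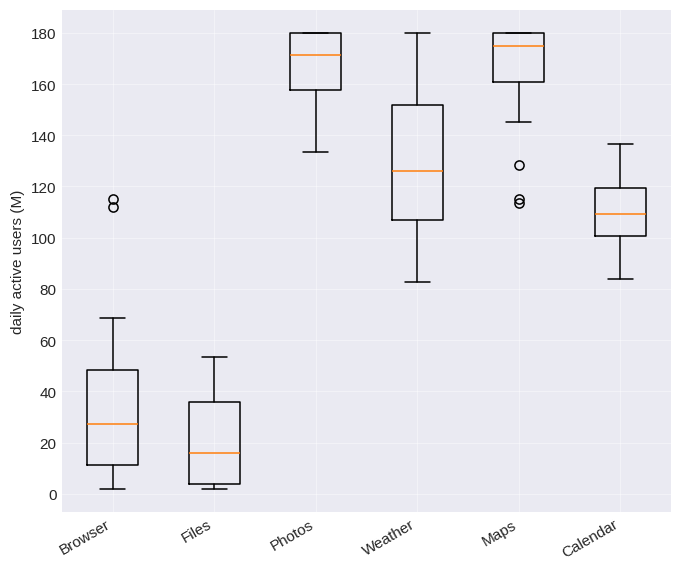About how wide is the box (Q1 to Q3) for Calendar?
≈ 20

Q3 ≈ 120, Q1 ≈ 100; IQR ≈ 20.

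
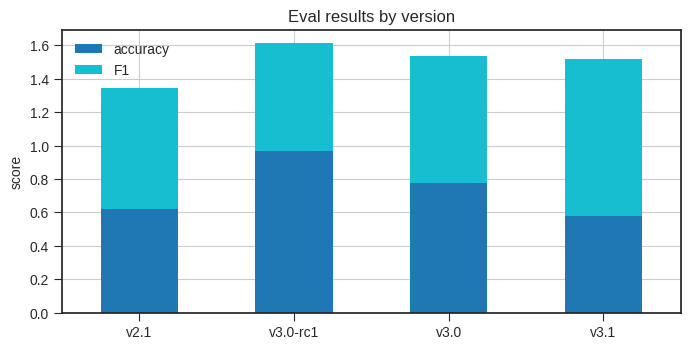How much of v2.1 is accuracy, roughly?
accuracy top ≈ 0.6, bottom ≈ 0.0; segment ≈ 0.6.

≈ 0.6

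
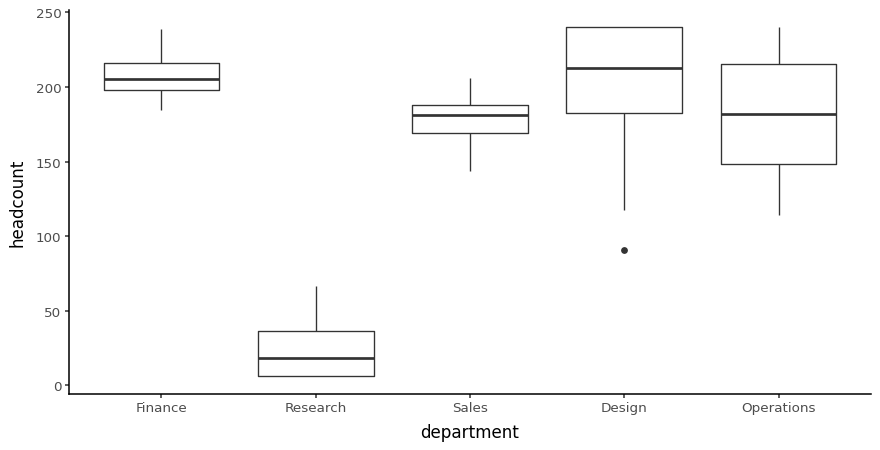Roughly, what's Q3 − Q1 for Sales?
Q3 ≈ 180, Q1 ≈ 160; IQR ≈ 20.

≈ 20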